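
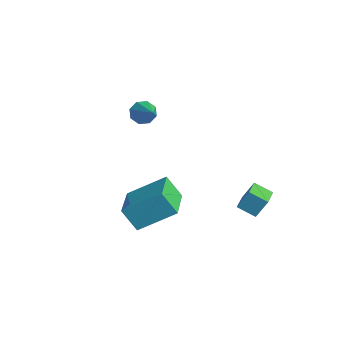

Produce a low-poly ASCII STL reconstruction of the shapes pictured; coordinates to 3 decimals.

solid 
facet normal -0.431 -0.361 0.827
outer loop
vertex 1.245 -3.202 0.54
vertex -0.508 -2.002 0.15
vertex 0.418 -4.775 -0.579
endloop
endfacet
facet normal 0.812 -0.556 0.181
outer loop
vertex 0.988 -4.298 -1.67
vertex 1.245 -3.202 0.54
vertex 0.418 -4.775 -0.579
endloop
endfacet
facet normal -0.431 -0.361 0.827
outer loop
vertex 0.418 -4.775 -0.579
vertex -0.508 -2.002 0.15
vertex -1.335 -3.574 -0.969
endloop
endfacet
facet normal -0.394 -0.749 -0.533
outer loop
vertex -1.335 -3.574 -0.969
vertex 0.988 -4.298 -1.67
vertex 0.418 -4.775 -0.579
endloop
endfacet
facet normal 0.394 0.749 0.533
outer loop
vertex 1.245 -3.202 0.54
vertex 0.062 -1.525 -0.941
vertex -0.508 -2.002 0.15
endloop
endfacet
facet normal 0.811 -0.556 0.181
outer loop
vertex 1.815 -2.726 -0.551
vertex 1.245 -3.202 0.54
vertex 0.988 -4.298 -1.67
endloop
endfacet
facet normal 0.394 0.749 0.533
outer loop
vertex 1.815 -2.726 -0.551
vertex 0.062 -1.525 -0.941
vertex 1.245 -3.202 0.54
endloop
endfacet
facet normal -0.811 0.556 -0.181
outer loop
vertex -0.508 -2.002 0.15
vertex 0.062 -1.525 -0.941
vertex -1.335 -3.574 -0.969
endloop
endfacet
facet normal -0.394 -0.749 -0.533
outer loop
vertex -0.765 -3.098 -2.06
vertex 0.988 -4.298 -1.67
vertex -1.335 -3.574 -0.969
endloop
endfacet
facet normal -0.811 0.556 -0.181
outer loop
vertex -1.335 -3.574 -0.969
vertex 0.062 -1.525 -0.941
vertex -0.765 -3.098 -2.06
endloop
endfacet
facet normal 0.431 0.361 -0.827
outer loop
vertex -0.765 -3.098 -2.06
vertex 1.815 -2.726 -0.551
vertex 0.988 -4.298 -1.67
endloop
endfacet
facet normal 0.431 0.361 -0.827
outer loop
vertex 0.062 -1.525 -0.941
vertex 1.815 -2.726 -0.551
vertex -0.765 -3.098 -2.06
endloop
endfacet
facet normal -0.846 0.142 -0.514
outer loop
vertex -3.924 -1.578 1.544
vertex -4.179 -1.22 2.063
vertex -3.816 -1.07 1.507
endloop
endfacet
facet normal 0.754 -0.206 -0.623
outer loop
vertex -3.924 -1.578 1.544
vertex -3.816 -1.07 1.507
vertex -2.741 -1.46 2.937
endloop
endfacet
facet normal -0.846 0.142 -0.514
outer loop
vertex -3.816 -1.07 1.507
vertex -4.179 -1.22 2.063
vertex -3.921 -0.65 1.796
endloop
endfacet
facet normal 0.756 0.489 -0.435
outer loop
vertex -3.816 -1.07 1.507
vertex -3.921 -0.65 1.796
vertex -2.741 -1.46 2.937
endloop
endfacet
facet normal -0.846 0.142 -0.514
outer loop
vertex -3.921 -0.65 1.796
vertex -4.179 -1.22 2.063
vertex -4.177 -0.563 2.241
endloop
endfacet
facet normal 0.487 0.866 0.111
outer loop
vertex -3.921 -0.65 1.796
vertex -4.177 -0.563 2.241
vertex -2.741 -1.46 2.937
endloop
endfacet
facet normal -0.846 0.142 -0.515
outer loop
vertex -4.177 -0.563 2.241
vertex -4.179 -1.22 2.063
vertex -4.434 -0.861 2.581
endloop
endfacet
facet normal 0.104 0.708 0.699
outer loop
vertex -4.177 -0.563 2.241
vertex -4.434 -0.861 2.581
vertex -2.741 -1.46 2.937
endloop
endfacet
facet normal -0.845 0.142 -0.515
outer loop
vertex -4.434 -0.861 2.581
vertex -4.179 -1.22 2.063
vertex -4.542 -1.369 2.618
endloop
endfacet
facet normal -0.168 0.107 0.980
outer loop
vertex -4.434 -0.861 2.581
vertex -4.542 -1.369 2.618
vertex -2.741 -1.46 2.937
endloop
endfacet
facet normal -0.845 0.142 -0.515
outer loop
vertex -4.542 -1.369 2.618
vertex -4.179 -1.22 2.063
vertex -4.437 -1.789 2.33
endloop
endfacet
facet normal -0.170 -0.586 0.792
outer loop
vertex -4.542 -1.369 2.618
vertex -4.437 -1.789 2.33
vertex -2.741 -1.46 2.937
endloop
endfacet
facet normal -0.846 0.142 -0.514
outer loop
vertex -4.437 -1.789 2.33
vertex -4.179 -1.22 2.063
vertex -4.181 -1.876 1.885
endloop
endfacet
facet normal 0.099 -0.964 0.246
outer loop
vertex -4.437 -1.789 2.33
vertex -4.181 -1.876 1.885
vertex -2.741 -1.46 2.937
endloop
endfacet
facet normal -0.846 0.142 -0.514
outer loop
vertex -4.181 -1.876 1.885
vertex -4.179 -1.22 2.063
vertex -3.924 -1.578 1.544
endloop
endfacet
facet normal 0.482 -0.807 -0.341
outer loop
vertex -4.181 -1.876 1.885
vertex -3.924 -1.578 1.544
vertex -2.741 -1.46 2.937
endloop
endfacet
facet normal -0.730 0.651 -0.208
outer loop
vertex 1.394 1.447 -0.269
vertex 2.048 2.036 -0.721
vertex 1.208 0.943 -1.194
endloop
endfacet
facet normal -0.661 -0.595 0.457
outer loop
vertex 2.172 0.084 -0.919
vertex 1.394 1.447 -0.269
vertex 1.208 0.943 -1.194
endloop
endfacet
facet normal -0.730 0.651 -0.209
outer loop
vertex 1.208 0.943 -1.194
vertex 2.048 2.036 -0.721
vertex 1.863 1.532 -1.646
endloop
endfacet
facet normal -0.173 -0.471 -0.865
outer loop
vertex 1.863 1.532 -1.646
vertex 2.172 0.084 -0.919
vertex 1.208 0.943 -1.194
endloop
endfacet
facet normal 0.173 0.471 0.865
outer loop
vertex 1.394 1.447 -0.269
vertex 3.012 1.177 -0.446
vertex 2.048 2.036 -0.721
endloop
endfacet
facet normal -0.661 -0.595 0.457
outer loop
vertex 2.357 0.588 0.006
vertex 1.394 1.447 -0.269
vertex 2.172 0.084 -0.919
endloop
endfacet
facet normal 0.173 0.471 0.865
outer loop
vertex 2.357 0.588 0.006
vertex 3.012 1.177 -0.446
vertex 1.394 1.447 -0.269
endloop
endfacet
facet normal 0.661 0.596 -0.457
outer loop
vertex 2.048 2.036 -0.721
vertex 3.012 1.177 -0.446
vertex 1.863 1.532 -1.646
endloop
endfacet
facet normal -0.173 -0.471 -0.865
outer loop
vertex 2.826 0.673 -1.371
vertex 2.172 0.084 -0.919
vertex 1.863 1.532 -1.646
endloop
endfacet
facet normal 0.661 0.595 -0.457
outer loop
vertex 1.863 1.532 -1.646
vertex 3.012 1.177 -0.446
vertex 2.826 0.673 -1.371
endloop
endfacet
facet normal 0.730 -0.651 0.209
outer loop
vertex 2.826 0.673 -1.371
vertex 2.357 0.588 0.006
vertex 2.172 0.084 -0.919
endloop
endfacet
facet normal 0.730 -0.651 0.208
outer loop
vertex 3.012 1.177 -0.446
vertex 2.357 0.588 0.006
vertex 2.826 0.673 -1.371
endloop
endfacet

endsolid


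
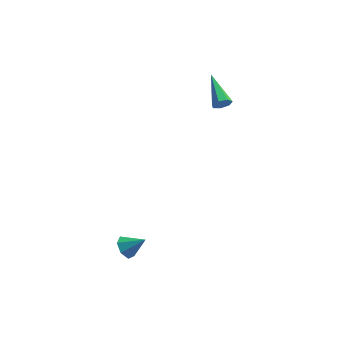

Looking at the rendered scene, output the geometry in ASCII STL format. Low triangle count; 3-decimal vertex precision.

solid 
facet normal 0.312 -0.881 -0.354
outer loop
vertex 3.447 2.349 2.609
vertex 3.141 2.44 2.113
vertex 3.699 2.589 2.234
endloop
endfacet
facet normal 0.713 0.265 0.649
outer loop
vertex 3.447 2.349 2.609
vertex 3.699 2.589 2.234
vertex 2.479 4.32 2.867
endloop
endfacet
facet normal 0.312 -0.882 -0.354
outer loop
vertex 3.699 2.589 2.234
vertex 3.141 2.44 2.113
vertex 3.531 2.717 1.767
endloop
endfacet
facet normal 0.790 0.601 -0.120
outer loop
vertex 3.699 2.589 2.234
vertex 3.531 2.717 1.767
vertex 2.479 4.32 2.867
endloop
endfacet
facet normal 0.311 -0.882 -0.355
outer loop
vertex 3.531 2.717 1.767
vertex 3.141 2.44 2.113
vertex 3.069 2.637 1.561
endloop
endfacet
facet normal 0.215 0.645 -0.733
outer loop
vertex 3.531 2.717 1.767
vertex 3.069 2.637 1.561
vertex 2.479 4.32 2.867
endloop
endfacet
facet normal 0.310 -0.882 -0.355
outer loop
vertex 3.069 2.637 1.561
vertex 3.141 2.44 2.113
vertex 2.661 2.409 1.771
endloop
endfacet
facet normal -0.579 0.364 -0.730
outer loop
vertex 3.069 2.637 1.561
vertex 2.661 2.409 1.771
vertex 2.479 4.32 2.867
endloop
endfacet
facet normal 0.310 -0.882 -0.355
outer loop
vertex 2.661 2.409 1.771
vertex 3.141 2.44 2.113
vertex 2.615 2.205 2.238
endloop
endfacet
facet normal -0.993 -0.031 -0.111
outer loop
vertex 2.661 2.409 1.771
vertex 2.615 2.205 2.238
vertex 2.479 4.32 2.867
endloop
endfacet
facet normal 0.310 -0.882 -0.354
outer loop
vertex 2.615 2.205 2.238
vertex 3.141 2.44 2.113
vertex 2.964 2.178 2.611
endloop
endfacet
facet normal -0.717 -0.241 0.654
outer loop
vertex 2.615 2.205 2.238
vertex 2.964 2.178 2.611
vertex 2.479 4.32 2.867
endloop
endfacet
facet normal 0.311 -0.882 -0.354
outer loop
vertex 2.964 2.178 2.611
vertex 3.141 2.44 2.113
vertex 3.447 2.349 2.609
endloop
endfacet
facet normal 0.043 -0.109 0.993
outer loop
vertex 2.964 2.178 2.611
vertex 3.447 2.349 2.609
vertex 2.479 4.32 2.867
endloop
endfacet
facet normal -0.781 0.027 -0.624
outer loop
vertex -1.191 -4.143 -4.841
vertex -1.629 -3.962 -4.285
vertex -1.256 -3.522 -4.733
endloop
endfacet
facet normal 0.899 0.165 -0.406
outer loop
vertex -1.191 -4.143 -4.841
vertex -1.256 -3.522 -4.733
vertex -0.591 -3.998 -3.455
endloop
endfacet
facet normal -0.781 0.026 -0.624
outer loop
vertex -1.256 -3.522 -4.733
vertex -1.629 -3.962 -4.285
vertex -1.602 -3.233 -4.288
endloop
endfacet
facet normal 0.618 0.785 -0.029
outer loop
vertex -1.256 -3.522 -4.733
vertex -1.602 -3.233 -4.288
vertex -0.591 -3.998 -3.455
endloop
endfacet
facet normal -0.781 0.026 -0.624
outer loop
vertex -1.602 -3.233 -4.288
vertex -1.629 -3.962 -4.285
vertex -1.968 -3.492 -3.841
endloop
endfacet
facet normal 0.134 0.806 0.577
outer loop
vertex -1.602 -3.233 -4.288
vertex -1.968 -3.492 -3.841
vertex -0.591 -3.998 -3.455
endloop
endfacet
facet normal -0.780 0.027 -0.625
outer loop
vertex -1.968 -3.492 -3.841
vertex -1.629 -3.962 -4.285
vertex -2.079 -4.106 -3.729
endloop
endfacet
facet normal -0.192 0.210 0.959
outer loop
vertex -1.968 -3.492 -3.841
vertex -2.079 -4.106 -3.729
vertex -0.591 -3.998 -3.455
endloop
endfacet
facet normal -0.780 0.026 -0.625
outer loop
vertex -2.079 -4.106 -3.729
vertex -1.629 -3.962 -4.285
vertex -1.851 -4.611 -4.035
endloop
endfacet
facet normal -0.112 -0.552 0.827
outer loop
vertex -2.079 -4.106 -3.729
vertex -1.851 -4.611 -4.035
vertex -0.591 -3.998 -3.455
endloop
endfacet
facet normal -0.781 0.027 -0.624
outer loop
vertex -1.851 -4.611 -4.035
vertex -1.629 -3.962 -4.285
vertex -1.456 -4.628 -4.53
endloop
endfacet
facet normal 0.312 -0.908 0.280
outer loop
vertex -1.851 -4.611 -4.035
vertex -1.456 -4.628 -4.53
vertex -0.591 -3.998 -3.455
endloop
endfacet
facet normal -0.781 0.027 -0.624
outer loop
vertex -1.456 -4.628 -4.53
vertex -1.629 -3.962 -4.285
vertex -1.191 -4.143 -4.841
endloop
endfacet
facet normal 0.762 -0.589 -0.268
outer loop
vertex -1.456 -4.628 -4.53
vertex -1.191 -4.143 -4.841
vertex -0.591 -3.998 -3.455
endloop
endfacet

endsolid


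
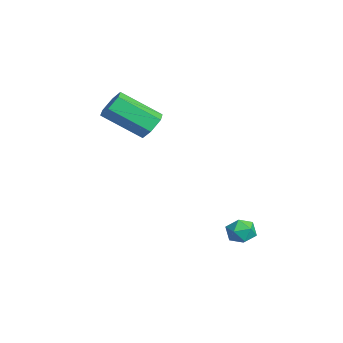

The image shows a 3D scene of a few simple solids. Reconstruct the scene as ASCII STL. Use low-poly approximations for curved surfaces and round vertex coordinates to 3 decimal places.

solid 
facet normal 0.227 0.785 -0.576
outer loop
vertex -1.162 -1.248 1.49
vertex -1.624 -1.512 0.948
vertex -1.894 -1.043 1.481
endloop
endfacet
facet normal 0.146 0.558 0.817
outer loop
vertex -1.162 -1.248 1.49
vertex -1.894 -1.043 1.481
vertex -1.654 -2.943 2.735
endloop
endfacet
facet normal 0.146 0.558 0.817
outer loop
vertex -1.654 -2.943 2.735
vertex -1.894 -1.043 1.481
vertex -2.386 -2.738 2.726
endloop
endfacet
facet normal -0.227 -0.785 0.576
outer loop
vertex -1.654 -2.943 2.735
vertex -2.386 -2.738 2.726
vertex -2.116 -3.208 2.192
endloop
endfacet
facet normal 0.228 0.785 -0.576
outer loop
vertex -1.894 -1.043 1.481
vertex -1.624 -1.512 0.948
vertex -2.356 -1.307 0.938
endloop
endfacet
facet normal -0.761 0.513 0.398
outer loop
vertex -1.894 -1.043 1.481
vertex -2.356 -1.307 0.938
vertex -2.386 -2.738 2.726
endloop
endfacet
facet normal -0.761 0.513 0.398
outer loop
vertex -2.386 -2.738 2.726
vertex -2.356 -1.307 0.938
vertex -2.848 -3.002 2.183
endloop
endfacet
facet normal -0.228 -0.785 0.576
outer loop
vertex -2.386 -2.738 2.726
vertex -2.848 -3.002 2.183
vertex -2.116 -3.208 2.192
endloop
endfacet
facet normal 0.228 0.785 -0.577
outer loop
vertex -2.356 -1.307 0.938
vertex -1.624 -1.512 0.948
vertex -2.086 -1.777 0.405
endloop
endfacet
facet normal -0.907 -0.045 -0.420
outer loop
vertex -2.356 -1.307 0.938
vertex -2.086 -1.777 0.405
vertex -2.848 -3.002 2.183
endloop
endfacet
facet normal -0.907 -0.045 -0.420
outer loop
vertex -2.848 -3.002 2.183
vertex -2.086 -1.777 0.405
vertex -2.578 -3.472 1.65
endloop
endfacet
facet normal -0.228 -0.785 0.576
outer loop
vertex -2.848 -3.002 2.183
vertex -2.578 -3.472 1.65
vertex -2.116 -3.208 2.192
endloop
endfacet
facet normal 0.227 0.785 -0.576
outer loop
vertex -2.086 -1.777 0.405
vertex -1.624 -1.512 0.948
vertex -1.354 -1.982 0.414
endloop
endfacet
facet normal -0.146 -0.558 -0.817
outer loop
vertex -2.086 -1.777 0.405
vertex -1.354 -1.982 0.414
vertex -2.578 -3.472 1.65
endloop
endfacet
facet normal -0.146 -0.558 -0.817
outer loop
vertex -2.578 -3.472 1.65
vertex -1.354 -1.982 0.414
vertex -1.846 -3.677 1.659
endloop
endfacet
facet normal -0.227 -0.785 0.576
outer loop
vertex -2.578 -3.472 1.65
vertex -1.846 -3.677 1.659
vertex -2.116 -3.208 2.192
endloop
endfacet
facet normal 0.228 0.785 -0.576
outer loop
vertex -1.354 -1.982 0.414
vertex -1.624 -1.512 0.948
vertex -0.892 -1.718 0.957
endloop
endfacet
facet normal 0.761 -0.513 -0.398
outer loop
vertex -1.354 -1.982 0.414
vertex -0.892 -1.718 0.957
vertex -1.846 -3.677 1.659
endloop
endfacet
facet normal 0.761 -0.513 -0.398
outer loop
vertex -1.846 -3.677 1.659
vertex -0.892 -1.718 0.957
vertex -1.384 -3.413 2.202
endloop
endfacet
facet normal -0.228 -0.785 0.576
outer loop
vertex -1.846 -3.677 1.659
vertex -1.384 -3.413 2.202
vertex -2.116 -3.208 2.192
endloop
endfacet
facet normal 0.228 0.785 -0.576
outer loop
vertex -0.892 -1.718 0.957
vertex -1.624 -1.512 0.948
vertex -1.162 -1.248 1.49
endloop
endfacet
facet normal 0.907 0.045 0.420
outer loop
vertex -0.892 -1.718 0.957
vertex -1.162 -1.248 1.49
vertex -1.384 -3.413 2.202
endloop
endfacet
facet normal 0.907 0.045 0.420
outer loop
vertex -1.384 -3.413 2.202
vertex -1.162 -1.248 1.49
vertex -1.654 -2.943 2.735
endloop
endfacet
facet normal -0.228 -0.785 0.577
outer loop
vertex -1.384 -3.413 2.202
vertex -1.654 -2.943 2.735
vertex -2.116 -3.208 2.192
endloop
endfacet
facet normal -0.514 -0.460 0.724
outer loop
vertex 1.907 1.334 -3.209
vertex 2.301 0.757 -3.296
vertex 2.501 1.254 -2.838
endloop
endfacet
facet normal -0.490 0.244 0.837
outer loop
vertex 1.907 1.334 -3.209
vertex 2.501 1.254 -2.838
vertex 2.341 1.882 -3.115
endloop
endfacet
facet normal -0.777 0.569 0.270
outer loop
vertex 1.907 1.334 -3.209
vertex 2.341 1.882 -3.115
vertex 2.042 1.772 -3.744
endloop
endfacet
facet normal -0.979 0.066 -0.193
outer loop
vertex 1.907 1.334 -3.209
vertex 2.042 1.772 -3.744
vertex 2.017 1.077 -3.855
endloop
endfacet
facet normal -0.816 -0.571 0.088
outer loop
vertex 1.907 1.334 -3.209
vertex 2.017 1.077 -3.855
vertex 2.301 0.757 -3.296
endloop
endfacet
facet normal 0.198 0.437 0.877
outer loop
vertex 2.341 1.882 -3.115
vertex 2.501 1.254 -2.838
vertex 3.003 1.643 -3.145
endloop
endfacet
facet normal 0.157 -0.703 0.694
outer loop
vertex 2.501 1.254 -2.838
vertex 2.301 0.757 -3.296
vertex 2.978 0.948 -3.256
endloop
endfacet
facet normal -0.333 -0.881 -0.335
outer loop
vertex 2.301 0.757 -3.296
vertex 2.017 1.077 -3.855
vertex 2.679 0.838 -3.885
endloop
endfacet
facet normal -0.597 0.147 -0.789
outer loop
vertex 2.017 1.077 -3.855
vertex 2.042 1.772 -3.744
vertex 2.519 1.466 -4.162
endloop
endfacet
facet normal -0.269 0.962 -0.040
outer loop
vertex 2.042 1.772 -3.744
vertex 2.341 1.882 -3.115
vertex 2.719 1.963 -3.704
endloop
endfacet
facet normal 0.979 -0.066 0.193
outer loop
vertex 3.113 1.386 -3.791
vertex 3.003 1.643 -3.145
vertex 2.978 0.948 -3.256
endloop
endfacet
facet normal 0.777 -0.569 -0.270
outer loop
vertex 3.113 1.386 -3.791
vertex 2.978 0.948 -3.256
vertex 2.679 0.838 -3.885
endloop
endfacet
facet normal 0.490 -0.244 -0.837
outer loop
vertex 3.113 1.386 -3.791
vertex 2.679 0.838 -3.885
vertex 2.519 1.466 -4.162
endloop
endfacet
facet normal 0.514 0.460 -0.724
outer loop
vertex 3.113 1.386 -3.791
vertex 2.519 1.466 -4.162
vertex 2.719 1.963 -3.704
endloop
endfacet
facet normal 0.816 0.571 -0.088
outer loop
vertex 3.113 1.386 -3.791
vertex 2.719 1.963 -3.704
vertex 3.003 1.643 -3.145
endloop
endfacet
facet normal 0.597 -0.147 0.789
outer loop
vertex 2.978 0.948 -3.256
vertex 3.003 1.643 -3.145
vertex 2.501 1.254 -2.838
endloop
endfacet
facet normal 0.269 -0.962 0.040
outer loop
vertex 2.679 0.838 -3.885
vertex 2.978 0.948 -3.256
vertex 2.301 0.757 -3.296
endloop
endfacet
facet normal -0.198 -0.437 -0.877
outer loop
vertex 2.519 1.466 -4.162
vertex 2.679 0.838 -3.885
vertex 2.017 1.077 -3.855
endloop
endfacet
facet normal -0.157 0.703 -0.694
outer loop
vertex 2.719 1.963 -3.704
vertex 2.519 1.466 -4.162
vertex 2.042 1.772 -3.744
endloop
endfacet
facet normal 0.333 0.881 0.335
outer loop
vertex 3.003 1.643 -3.145
vertex 2.719 1.963 -3.704
vertex 2.341 1.882 -3.115
endloop
endfacet

endsolid


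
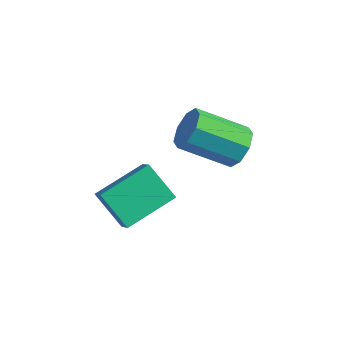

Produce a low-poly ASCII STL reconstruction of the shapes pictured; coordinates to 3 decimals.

solid 
facet normal -0.669 0.370 -0.645
outer loop
vertex -2.141 0.26 -4.051
vertex -1.723 2.057 -3.453
vertex -1.052 0.363 -5.121
endloop
endfacet
facet normal -0.215 -0.927 -0.308
outer loop
vertex -0.437 0.023 -4.527
vertex -2.141 0.26 -4.051
vertex -1.052 0.363 -5.121
endloop
endfacet
facet normal -0.669 0.370 -0.645
outer loop
vertex -1.052 0.363 -5.121
vertex -1.723 2.057 -3.453
vertex -0.635 2.16 -4.523
endloop
endfacet
facet normal 0.712 0.067 -0.699
outer loop
vertex -0.635 2.16 -4.523
vertex -0.437 0.023 -4.527
vertex -1.052 0.363 -5.121
endloop
endfacet
facet normal -0.712 -0.067 0.699
outer loop
vertex -2.141 0.26 -4.051
vertex -1.108 1.717 -2.859
vertex -1.723 2.057 -3.453
endloop
endfacet
facet normal -0.215 -0.927 -0.308
outer loop
vertex -1.525 -0.08 -3.457
vertex -2.141 0.26 -4.051
vertex -0.437 0.023 -4.527
endloop
endfacet
facet normal -0.712 -0.068 0.699
outer loop
vertex -1.525 -0.08 -3.457
vertex -1.108 1.717 -2.859
vertex -2.141 0.26 -4.051
endloop
endfacet
facet normal 0.215 0.927 0.308
outer loop
vertex -1.723 2.057 -3.453
vertex -1.108 1.717 -2.859
vertex -0.635 2.16 -4.523
endloop
endfacet
facet normal 0.712 0.067 -0.699
outer loop
vertex -0.019 1.82 -3.929
vertex -0.437 0.023 -4.527
vertex -0.635 2.16 -4.523
endloop
endfacet
facet normal 0.215 0.927 0.308
outer loop
vertex -0.635 2.16 -4.523
vertex -1.108 1.717 -2.859
vertex -0.019 1.82 -3.929
endloop
endfacet
facet normal 0.669 -0.370 0.645
outer loop
vertex -0.019 1.82 -3.929
vertex -1.525 -0.08 -3.457
vertex -0.437 0.023 -4.527
endloop
endfacet
facet normal 0.669 -0.370 0.645
outer loop
vertex -1.108 1.717 -2.859
vertex -1.525 -0.08 -3.457
vertex -0.019 1.82 -3.929
endloop
endfacet
facet normal 0.627 0.593 -0.505
outer loop
vertex 1.886 2.712 -1.485
vertex 1.338 3.295 -1.481
vertex 1.935 3.077 -0.996
endloop
endfacet
facet normal 0.775 -0.541 0.326
outer loop
vertex 1.886 2.712 -1.485
vertex 1.935 3.077 -0.996
vertex 0.67 1.562 -0.503
endloop
endfacet
facet normal 0.775 -0.542 0.325
outer loop
vertex 0.67 1.562 -0.503
vertex 1.935 3.077 -0.996
vertex 0.72 1.927 -0.014
endloop
endfacet
facet normal -0.627 -0.592 0.506
outer loop
vertex 0.67 1.562 -0.503
vertex 0.72 1.927 -0.014
vertex 0.122 2.145 -0.499
endloop
endfacet
facet normal 0.627 0.592 -0.506
outer loop
vertex 1.935 3.077 -0.996
vertex 1.338 3.295 -1.481
vertex 1.635 3.57 -0.791
endloop
endfacet
facet normal 0.606 0.038 0.795
outer loop
vertex 1.935 3.077 -0.996
vertex 1.635 3.57 -0.791
vertex 0.72 1.927 -0.014
endloop
endfacet
facet normal 0.606 0.038 0.795
outer loop
vertex 0.72 1.927 -0.014
vertex 1.635 3.57 -0.791
vertex 0.42 2.42 0.191
endloop
endfacet
facet normal -0.627 -0.592 0.507
outer loop
vertex 0.72 1.927 -0.014
vertex 0.42 2.42 0.191
vertex 0.122 2.145 -0.499
endloop
endfacet
facet normal 0.626 0.594 -0.506
outer loop
vertex 1.635 3.57 -0.791
vertex 1.338 3.295 -1.481
vertex 1.16 3.901 -0.99
endloop
endfacet
facet normal 0.081 0.596 0.799
outer loop
vertex 1.635 3.57 -0.791
vertex 1.16 3.901 -0.99
vertex 0.42 2.42 0.191
endloop
endfacet
facet normal 0.082 0.596 0.799
outer loop
vertex 0.42 2.42 0.191
vertex 1.16 3.901 -0.99
vertex -0.055 2.752 -0.008
endloop
endfacet
facet normal -0.626 -0.592 0.507
outer loop
vertex 0.42 2.42 0.191
vertex -0.055 2.752 -0.008
vertex 0.122 2.145 -0.499
endloop
endfacet
facet normal 0.627 0.593 -0.505
outer loop
vertex 1.16 3.901 -0.99
vertex 1.338 3.295 -1.481
vertex 0.79 3.878 -1.477
endloop
endfacet
facet normal -0.490 0.805 0.335
outer loop
vertex 1.16 3.901 -0.99
vertex 0.79 3.878 -1.477
vertex -0.055 2.752 -0.008
endloop
endfacet
facet normal -0.491 0.805 0.334
outer loop
vertex -0.055 2.752 -0.008
vertex 0.79 3.878 -1.477
vertex -0.426 2.728 -0.495
endloop
endfacet
facet normal -0.627 -0.592 0.506
outer loop
vertex -0.055 2.752 -0.008
vertex -0.426 2.728 -0.495
vertex 0.122 2.145 -0.499
endloop
endfacet
facet normal 0.627 0.592 -0.506
outer loop
vertex 0.79 3.878 -1.477
vertex 1.338 3.295 -1.481
vertex 0.74 3.513 -1.966
endloop
endfacet
facet normal -0.775 0.542 -0.325
outer loop
vertex 0.79 3.878 -1.477
vertex 0.74 3.513 -1.966
vertex -0.426 2.728 -0.495
endloop
endfacet
facet normal -0.775 0.541 -0.326
outer loop
vertex -0.426 2.728 -0.495
vertex 0.74 3.513 -1.966
vertex -0.475 2.363 -0.984
endloop
endfacet
facet normal -0.627 -0.593 0.505
outer loop
vertex -0.426 2.728 -0.495
vertex -0.475 2.363 -0.984
vertex 0.122 2.145 -0.499
endloop
endfacet
facet normal 0.627 0.592 -0.507
outer loop
vertex 0.74 3.513 -1.966
vertex 1.338 3.295 -1.481
vertex 1.04 3.02 -2.171
endloop
endfacet
facet normal -0.606 -0.038 -0.795
outer loop
vertex 0.74 3.513 -1.966
vertex 1.04 3.02 -2.171
vertex -0.475 2.363 -0.984
endloop
endfacet
facet normal -0.606 -0.038 -0.795
outer loop
vertex -0.475 2.363 -0.984
vertex 1.04 3.02 -2.171
vertex -0.175 1.87 -1.189
endloop
endfacet
facet normal -0.627 -0.592 0.506
outer loop
vertex -0.475 2.363 -0.984
vertex -0.175 1.87 -1.189
vertex 0.122 2.145 -0.499
endloop
endfacet
facet normal 0.626 0.592 -0.507
outer loop
vertex 1.04 3.02 -2.171
vertex 1.338 3.295 -1.481
vertex 1.515 2.688 -1.972
endloop
endfacet
facet normal -0.082 -0.596 -0.799
outer loop
vertex 1.04 3.02 -2.171
vertex 1.515 2.688 -1.972
vertex -0.175 1.87 -1.189
endloop
endfacet
facet normal -0.081 -0.597 -0.798
outer loop
vertex -0.175 1.87 -1.189
vertex 1.515 2.688 -1.972
vertex 0.3 1.539 -0.99
endloop
endfacet
facet normal -0.626 -0.594 0.506
outer loop
vertex -0.175 1.87 -1.189
vertex 0.3 1.539 -0.99
vertex 0.122 2.145 -0.499
endloop
endfacet
facet normal 0.627 0.592 -0.506
outer loop
vertex 1.515 2.688 -1.972
vertex 1.338 3.295 -1.481
vertex 1.886 2.712 -1.485
endloop
endfacet
facet normal 0.491 -0.805 -0.334
outer loop
vertex 1.515 2.688 -1.972
vertex 1.886 2.712 -1.485
vertex 0.3 1.539 -0.99
endloop
endfacet
facet normal 0.491 -0.805 -0.335
outer loop
vertex 0.3 1.539 -0.99
vertex 1.886 2.712 -1.485
vertex 0.67 1.562 -0.503
endloop
endfacet
facet normal -0.627 -0.593 0.505
outer loop
vertex 0.3 1.539 -0.99
vertex 0.67 1.562 -0.503
vertex 0.122 2.145 -0.499
endloop
endfacet

endsolid


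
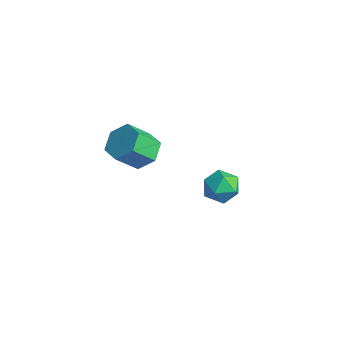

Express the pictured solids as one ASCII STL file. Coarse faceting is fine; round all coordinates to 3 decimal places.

solid 
facet normal 0.054 0.701 -0.711
outer loop
vertex 4.151 -2.882 3.128
vertex 3.094 -2.879 3.05
vertex 3.578 -2.226 3.731
endloop
endfacet
facet normal 0.839 0.354 0.413
outer loop
vertex 4.151 -2.882 3.128
vertex 3.578 -2.226 3.731
vertex 4.063 -4.024 4.287
endloop
endfacet
facet normal 0.839 0.354 0.413
outer loop
vertex 4.063 -4.024 4.287
vertex 3.578 -2.226 3.731
vertex 3.49 -3.368 4.89
endloop
endfacet
facet normal -0.054 -0.701 0.711
outer loop
vertex 4.063 -4.024 4.287
vertex 3.49 -3.368 4.89
vertex 3.006 -4.021 4.21
endloop
endfacet
facet normal 0.054 0.701 -0.711
outer loop
vertex 3.578 -2.226 3.731
vertex 3.094 -2.879 3.05
vertex 2.521 -2.222 3.654
endloop
endfacet
facet normal -0.048 0.713 0.699
outer loop
vertex 3.578 -2.226 3.731
vertex 2.521 -2.222 3.654
vertex 3.49 -3.368 4.89
endloop
endfacet
facet normal -0.049 0.713 0.699
outer loop
vertex 3.49 -3.368 4.89
vertex 2.521 -2.222 3.654
vertex 2.432 -3.365 4.813
endloop
endfacet
facet normal -0.054 -0.701 0.711
outer loop
vertex 3.49 -3.368 4.89
vertex 2.432 -3.365 4.813
vertex 3.006 -4.021 4.21
endloop
endfacet
facet normal 0.054 0.701 -0.711
outer loop
vertex 2.521 -2.222 3.654
vertex 3.094 -2.879 3.05
vertex 2.037 -2.876 2.973
endloop
endfacet
facet normal -0.888 0.359 0.286
outer loop
vertex 2.521 -2.222 3.654
vertex 2.037 -2.876 2.973
vertex 2.432 -3.365 4.813
endloop
endfacet
facet normal -0.888 0.359 0.286
outer loop
vertex 2.432 -3.365 4.813
vertex 2.037 -2.876 2.973
vertex 1.949 -4.018 4.132
endloop
endfacet
facet normal -0.054 -0.701 0.711
outer loop
vertex 2.432 -3.365 4.813
vertex 1.949 -4.018 4.132
vertex 3.006 -4.021 4.21
endloop
endfacet
facet normal 0.054 0.701 -0.711
outer loop
vertex 2.037 -2.876 2.973
vertex 3.094 -2.879 3.05
vertex 2.61 -3.532 2.37
endloop
endfacet
facet normal -0.839 -0.354 -0.413
outer loop
vertex 2.037 -2.876 2.973
vertex 2.61 -3.532 2.37
vertex 1.949 -4.018 4.132
endloop
endfacet
facet normal -0.839 -0.354 -0.413
outer loop
vertex 1.949 -4.018 4.132
vertex 2.61 -3.532 2.37
vertex 2.522 -4.674 3.529
endloop
endfacet
facet normal -0.054 -0.701 0.711
outer loop
vertex 1.949 -4.018 4.132
vertex 2.522 -4.674 3.529
vertex 3.006 -4.021 4.21
endloop
endfacet
facet normal 0.054 0.701 -0.711
outer loop
vertex 2.61 -3.532 2.37
vertex 3.094 -2.879 3.05
vertex 3.668 -3.535 2.447
endloop
endfacet
facet normal 0.049 -0.713 -0.699
outer loop
vertex 2.61 -3.532 2.37
vertex 3.668 -3.535 2.447
vertex 2.522 -4.674 3.529
endloop
endfacet
facet normal 0.048 -0.713 -0.699
outer loop
vertex 2.522 -4.674 3.529
vertex 3.668 -3.535 2.447
vertex 3.579 -4.678 3.606
endloop
endfacet
facet normal -0.054 -0.701 0.711
outer loop
vertex 2.522 -4.674 3.529
vertex 3.579 -4.678 3.606
vertex 3.006 -4.021 4.21
endloop
endfacet
facet normal 0.054 0.701 -0.711
outer loop
vertex 3.668 -3.535 2.447
vertex 3.094 -2.879 3.05
vertex 4.151 -2.882 3.128
endloop
endfacet
facet normal 0.888 -0.359 -0.286
outer loop
vertex 3.668 -3.535 2.447
vertex 4.151 -2.882 3.128
vertex 3.579 -4.678 3.606
endloop
endfacet
facet normal 0.888 -0.359 -0.286
outer loop
vertex 3.579 -4.678 3.606
vertex 4.151 -2.882 3.128
vertex 4.063 -4.024 4.287
endloop
endfacet
facet normal -0.054 -0.701 0.711
outer loop
vertex 3.579 -4.678 3.606
vertex 4.063 -4.024 4.287
vertex 3.006 -4.021 4.21
endloop
endfacet
facet normal -0.479 0.801 0.359
outer loop
vertex 1.91 2.62 -2.475
vertex 1.812 2.135 -1.523
vertex 2.672 2.742 -1.73
endloop
endfacet
facet normal -0.013 0.989 -0.148
outer loop
vertex 1.91 2.62 -2.475
vertex 2.672 2.742 -1.73
vertex 2.945 2.592 -2.756
endloop
endfacet
facet normal -0.185 0.639 -0.746
outer loop
vertex 1.91 2.62 -2.475
vertex 2.945 2.592 -2.756
vertex 2.254 1.892 -3.184
endloop
endfacet
facet normal -0.758 0.235 -0.609
outer loop
vertex 1.91 2.62 -2.475
vertex 2.254 1.892 -3.184
vertex 1.554 1.61 -2.422
endloop
endfacet
facet normal -0.939 0.335 0.074
outer loop
vertex 1.91 2.62 -2.475
vertex 1.554 1.61 -2.422
vertex 1.812 2.135 -1.523
endloop
endfacet
facet normal 0.635 0.771 0.056
outer loop
vertex 2.945 2.592 -2.756
vertex 2.672 2.742 -1.73
vertex 3.486 2.09 -1.978
endloop
endfacet
facet normal -0.119 0.468 0.876
outer loop
vertex 2.672 2.742 -1.73
vertex 1.812 2.135 -1.523
vertex 2.786 1.808 -1.216
endloop
endfacet
facet normal -0.863 -0.287 0.415
outer loop
vertex 1.812 2.135 -1.523
vertex 1.554 1.61 -2.422
vertex 2.095 1.108 -1.644
endloop
endfacet
facet normal -0.569 -0.449 -0.689
outer loop
vertex 1.554 1.61 -2.422
vertex 2.254 1.892 -3.184
vertex 2.368 0.958 -2.67
endloop
endfacet
facet normal 0.356 0.206 -0.911
outer loop
vertex 2.254 1.892 -3.184
vertex 2.945 2.592 -2.756
vertex 3.228 1.565 -2.877
endloop
endfacet
facet normal 0.758 -0.235 0.609
outer loop
vertex 3.13 1.08 -1.925
vertex 3.486 2.09 -1.978
vertex 2.786 1.808 -1.216
endloop
endfacet
facet normal 0.185 -0.639 0.746
outer loop
vertex 3.13 1.08 -1.925
vertex 2.786 1.808 -1.216
vertex 2.095 1.108 -1.644
endloop
endfacet
facet normal 0.013 -0.989 0.148
outer loop
vertex 3.13 1.08 -1.925
vertex 2.095 1.108 -1.644
vertex 2.368 0.958 -2.67
endloop
endfacet
facet normal 0.479 -0.801 -0.359
outer loop
vertex 3.13 1.08 -1.925
vertex 2.368 0.958 -2.67
vertex 3.228 1.565 -2.877
endloop
endfacet
facet normal 0.939 -0.335 -0.074
outer loop
vertex 3.13 1.08 -1.925
vertex 3.228 1.565 -2.877
vertex 3.486 2.09 -1.978
endloop
endfacet
facet normal 0.569 0.449 0.689
outer loop
vertex 2.786 1.808 -1.216
vertex 3.486 2.09 -1.978
vertex 2.672 2.742 -1.73
endloop
endfacet
facet normal -0.356 -0.206 0.911
outer loop
vertex 2.095 1.108 -1.644
vertex 2.786 1.808 -1.216
vertex 1.812 2.135 -1.523
endloop
endfacet
facet normal -0.635 -0.771 -0.056
outer loop
vertex 2.368 0.958 -2.67
vertex 2.095 1.108 -1.644
vertex 1.554 1.61 -2.422
endloop
endfacet
facet normal 0.119 -0.468 -0.876
outer loop
vertex 3.228 1.565 -2.877
vertex 2.368 0.958 -2.67
vertex 2.254 1.892 -3.184
endloop
endfacet
facet normal 0.863 0.287 -0.415
outer loop
vertex 3.486 2.09 -1.978
vertex 3.228 1.565 -2.877
vertex 2.945 2.592 -2.756
endloop
endfacet

endsolid


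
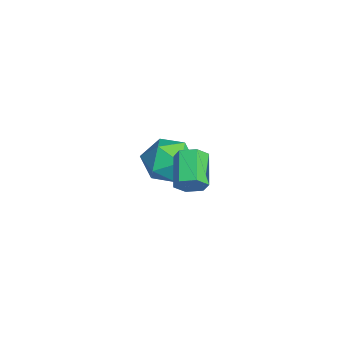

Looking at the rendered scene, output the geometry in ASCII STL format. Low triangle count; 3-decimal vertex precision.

solid 
facet normal -0.999 0.054 0.001
outer loop
vertex -2.061 -1.269 -0.072
vertex -2.123 -2.41 -0.526
vertex -2.112 -2.232 0.691
endloop
endfacet
facet normal -0.722 0.453 0.524
outer loop
vertex -2.061 -1.269 -0.072
vertex -2.112 -2.232 0.691
vertex -1.35 -1.297 0.932
endloop
endfacet
facet normal -0.284 0.931 0.227
outer loop
vertex -2.061 -1.269 -0.072
vertex -1.35 -1.297 0.932
vertex -0.891 -0.896 -0.137
endloop
endfacet
facet normal -0.291 0.828 -0.479
outer loop
vertex -2.061 -1.269 -0.072
vertex -0.891 -0.896 -0.137
vertex -1.368 -1.585 -1.038
endloop
endfacet
facet normal -0.732 0.286 -0.619
outer loop
vertex -2.061 -1.269 -0.072
vertex -1.368 -1.585 -1.038
vertex -2.123 -2.41 -0.526
endloop
endfacet
facet normal -0.331 0.027 0.943
outer loop
vertex -1.35 -1.297 0.932
vertex -2.112 -2.232 0.691
vertex -0.972 -2.455 1.098
endloop
endfacet
facet normal -0.779 -0.619 0.098
outer loop
vertex -2.112 -2.232 0.691
vertex -2.123 -2.41 -0.526
vertex -1.449 -3.144 0.197
endloop
endfacet
facet normal -0.348 -0.243 -0.905
outer loop
vertex -2.123 -2.41 -0.526
vertex -1.368 -1.585 -1.038
vertex -0.99 -2.743 -0.872
endloop
endfacet
facet normal 0.367 0.635 -0.680
outer loop
vertex -1.368 -1.585 -1.038
vertex -0.891 -0.896 -0.137
vertex -0.228 -1.808 -0.631
endloop
endfacet
facet normal 0.377 0.802 0.463
outer loop
vertex -0.891 -0.896 -0.137
vertex -1.35 -1.297 0.932
vertex -0.217 -1.63 0.586
endloop
endfacet
facet normal 0.291 -0.828 0.479
outer loop
vertex -0.279 -2.771 0.132
vertex -0.972 -2.455 1.098
vertex -1.449 -3.144 0.197
endloop
endfacet
facet normal 0.284 -0.931 -0.227
outer loop
vertex -0.279 -2.771 0.132
vertex -1.449 -3.144 0.197
vertex -0.99 -2.743 -0.872
endloop
endfacet
facet normal 0.722 -0.453 -0.524
outer loop
vertex -0.279 -2.771 0.132
vertex -0.99 -2.743 -0.872
vertex -0.228 -1.808 -0.631
endloop
endfacet
facet normal 0.999 -0.054 -0.001
outer loop
vertex -0.279 -2.771 0.132
vertex -0.228 -1.808 -0.631
vertex -0.217 -1.63 0.586
endloop
endfacet
facet normal 0.732 -0.286 0.619
outer loop
vertex -0.279 -2.771 0.132
vertex -0.217 -1.63 0.586
vertex -0.972 -2.455 1.098
endloop
endfacet
facet normal -0.367 -0.635 0.680
outer loop
vertex -1.449 -3.144 0.197
vertex -0.972 -2.455 1.098
vertex -2.112 -2.232 0.691
endloop
endfacet
facet normal -0.377 -0.802 -0.463
outer loop
vertex -0.99 -2.743 -0.872
vertex -1.449 -3.144 0.197
vertex -2.123 -2.41 -0.526
endloop
endfacet
facet normal 0.331 -0.027 -0.943
outer loop
vertex -0.228 -1.808 -0.631
vertex -0.99 -2.743 -0.872
vertex -1.368 -1.585 -1.038
endloop
endfacet
facet normal 0.779 0.619 -0.098
outer loop
vertex -0.217 -1.63 0.586
vertex -0.228 -1.808 -0.631
vertex -0.891 -0.896 -0.137
endloop
endfacet
facet normal 0.348 0.243 0.905
outer loop
vertex -0.972 -2.455 1.098
vertex -0.217 -1.63 0.586
vertex -1.35 -1.297 0.932
endloop
endfacet
facet normal 0.882 -0.133 -0.452
outer loop
vertex 4.493 -1.695 3.293
vertex 4.168 -1.862 2.708
vertex 4.332 -1.204 2.835
endloop
endfacet
facet normal 0.408 0.691 0.597
outer loop
vertex 4.493 -1.695 3.293
vertex 4.332 -1.204 2.835
vertex 3.116 -1.49 3.998
endloop
endfacet
facet normal 0.408 0.691 0.597
outer loop
vertex 3.116 -1.49 3.998
vertex 4.332 -1.204 2.835
vertex 2.955 -0.999 3.54
endloop
endfacet
facet normal -0.883 0.131 0.451
outer loop
vertex 3.116 -1.49 3.998
vertex 2.955 -0.999 3.54
vertex 2.792 -1.658 3.412
endloop
endfacet
facet normal 0.882 -0.133 -0.452
outer loop
vertex 4.332 -1.204 2.835
vertex 4.168 -1.862 2.708
vertex 4.007 -1.372 2.25
endloop
endfacet
facet normal 0.001 0.961 -0.277
outer loop
vertex 4.332 -1.204 2.835
vertex 4.007 -1.372 2.25
vertex 2.955 -0.999 3.54
endloop
endfacet
facet normal 0.002 0.961 -0.276
outer loop
vertex 2.955 -0.999 3.54
vertex 4.007 -1.372 2.25
vertex 2.63 -1.167 2.954
endloop
endfacet
facet normal -0.882 0.130 0.452
outer loop
vertex 2.955 -0.999 3.54
vertex 2.63 -1.167 2.954
vertex 2.792 -1.658 3.412
endloop
endfacet
facet normal 0.883 -0.131 -0.451
outer loop
vertex 4.007 -1.372 2.25
vertex 4.168 -1.862 2.708
vertex 3.844 -2.03 2.122
endloop
endfacet
facet normal -0.406 0.270 -0.873
outer loop
vertex 4.007 -1.372 2.25
vertex 3.844 -2.03 2.122
vertex 2.63 -1.167 2.954
endloop
endfacet
facet normal -0.407 0.269 -0.873
outer loop
vertex 2.63 -1.167 2.954
vertex 3.844 -2.03 2.122
vertex 2.467 -1.825 2.827
endloop
endfacet
facet normal -0.882 0.131 0.453
outer loop
vertex 2.63 -1.167 2.954
vertex 2.467 -1.825 2.827
vertex 2.792 -1.658 3.412
endloop
endfacet
facet normal 0.883 -0.131 -0.451
outer loop
vertex 3.844 -2.03 2.122
vertex 4.168 -1.862 2.708
vertex 4.005 -2.521 2.58
endloop
endfacet
facet normal -0.408 -0.691 -0.597
outer loop
vertex 3.844 -2.03 2.122
vertex 4.005 -2.521 2.58
vertex 2.467 -1.825 2.827
endloop
endfacet
facet normal -0.408 -0.691 -0.597
outer loop
vertex 2.467 -1.825 2.827
vertex 4.005 -2.521 2.58
vertex 2.628 -2.316 3.285
endloop
endfacet
facet normal -0.882 0.133 0.452
outer loop
vertex 2.467 -1.825 2.827
vertex 2.628 -2.316 3.285
vertex 2.792 -1.658 3.412
endloop
endfacet
facet normal 0.882 -0.130 -0.452
outer loop
vertex 4.005 -2.521 2.58
vertex 4.168 -1.862 2.708
vertex 4.33 -2.353 3.166
endloop
endfacet
facet normal -0.002 -0.961 0.276
outer loop
vertex 4.005 -2.521 2.58
vertex 4.33 -2.353 3.166
vertex 2.628 -2.316 3.285
endloop
endfacet
facet normal -0.002 -0.961 0.277
outer loop
vertex 2.628 -2.316 3.285
vertex 4.33 -2.353 3.166
vertex 2.953 -2.148 3.87
endloop
endfacet
facet normal -0.882 0.133 0.452
outer loop
vertex 2.628 -2.316 3.285
vertex 2.953 -2.148 3.87
vertex 2.792 -1.658 3.412
endloop
endfacet
facet normal 0.882 -0.131 -0.453
outer loop
vertex 4.33 -2.353 3.166
vertex 4.168 -1.862 2.708
vertex 4.493 -1.695 3.293
endloop
endfacet
facet normal 0.406 -0.269 0.873
outer loop
vertex 4.33 -2.353 3.166
vertex 4.493 -1.695 3.293
vertex 2.953 -2.148 3.87
endloop
endfacet
facet normal 0.407 -0.270 0.873
outer loop
vertex 2.953 -2.148 3.87
vertex 4.493 -1.695 3.293
vertex 3.116 -1.49 3.998
endloop
endfacet
facet normal -0.883 0.131 0.451
outer loop
vertex 2.953 -2.148 3.87
vertex 3.116 -1.49 3.998
vertex 2.792 -1.658 3.412
endloop
endfacet

endsolid


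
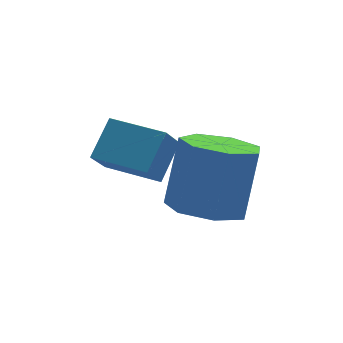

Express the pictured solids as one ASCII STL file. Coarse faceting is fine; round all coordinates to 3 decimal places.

solid 
facet normal -0.816 0.578 0.007
outer loop
vertex -4.34 2.291 3.997
vertex -3.864 2.954 4.689
vertex -3.993 2.79 3.28
endloop
endfacet
facet normal -0.445 -0.620 -0.647
outer loop
vertex -2.916 2.026 3.271
vertex -4.34 2.291 3.997
vertex -3.993 2.79 3.28
endloop
endfacet
facet normal -0.815 0.579 0.007
outer loop
vertex -3.993 2.79 3.28
vertex -3.864 2.954 4.689
vertex -3.516 3.453 3.972
endloop
endfacet
facet normal 0.370 0.530 -0.763
outer loop
vertex -3.516 3.453 3.972
vertex -2.916 2.026 3.271
vertex -3.993 2.79 3.28
endloop
endfacet
facet normal -0.370 -0.530 0.763
outer loop
vertex -4.34 2.291 3.997
vertex -2.787 2.19 4.68
vertex -3.864 2.954 4.689
endloop
endfacet
facet normal -0.445 -0.619 -0.647
outer loop
vertex -3.264 1.527 3.988
vertex -4.34 2.291 3.997
vertex -2.916 2.026 3.271
endloop
endfacet
facet normal -0.370 -0.530 0.763
outer loop
vertex -3.264 1.527 3.988
vertex -2.787 2.19 4.68
vertex -4.34 2.291 3.997
endloop
endfacet
facet normal 0.445 0.619 0.647
outer loop
vertex -3.864 2.954 4.689
vertex -2.787 2.19 4.68
vertex -3.516 3.453 3.972
endloop
endfacet
facet normal 0.370 0.530 -0.763
outer loop
vertex -2.44 2.689 3.963
vertex -2.916 2.026 3.271
vertex -3.516 3.453 3.972
endloop
endfacet
facet normal 0.445 0.619 0.647
outer loop
vertex -3.516 3.453 3.972
vertex -2.787 2.19 4.68
vertex -2.44 2.689 3.963
endloop
endfacet
facet normal 0.816 -0.579 -0.007
outer loop
vertex -2.44 2.689 3.963
vertex -3.264 1.527 3.988
vertex -2.916 2.026 3.271
endloop
endfacet
facet normal 0.816 -0.579 -0.008
outer loop
vertex -2.787 2.19 4.68
vertex -3.264 1.527 3.988
vertex -2.44 2.689 3.963
endloop
endfacet
facet normal -0.228 -0.349 -0.909
outer loop
vertex -1.455 0.491 3.147
vertex -2.132 1.037 3.107
vertex -1.311 1.17 2.85
endloop
endfacet
facet normal 0.955 -0.263 -0.138
outer loop
vertex -1.455 0.491 3.147
vertex -1.311 1.17 2.85
vertex -1.072 1.078 4.673
endloop
endfacet
facet normal 0.955 -0.263 -0.138
outer loop
vertex -1.072 1.078 4.673
vertex -1.311 1.17 2.85
vertex -0.928 1.757 4.376
endloop
endfacet
facet normal 0.228 0.349 0.909
outer loop
vertex -1.072 1.078 4.673
vertex -0.928 1.757 4.376
vertex -1.748 1.623 4.633
endloop
endfacet
facet normal -0.228 -0.350 -0.909
outer loop
vertex -1.311 1.17 2.85
vertex -2.132 1.037 3.107
vertex -1.785 1.748 2.746
endloop
endfacet
facet normal 0.744 0.539 -0.394
outer loop
vertex -1.311 1.17 2.85
vertex -1.785 1.748 2.746
vertex -0.928 1.757 4.376
endloop
endfacet
facet normal 0.744 0.540 -0.394
outer loop
vertex -0.928 1.757 4.376
vertex -1.785 1.748 2.746
vertex -1.402 2.335 4.273
endloop
endfacet
facet normal 0.228 0.349 0.909
outer loop
vertex -0.928 1.757 4.376
vertex -1.402 2.335 4.273
vertex -1.748 1.623 4.633
endloop
endfacet
facet normal -0.228 -0.350 -0.909
outer loop
vertex -1.785 1.748 2.746
vertex -2.132 1.037 3.107
vertex -2.52 1.791 2.914
endloop
endfacet
facet normal -0.026 0.935 -0.353
outer loop
vertex -1.785 1.748 2.746
vertex -2.52 1.791 2.914
vertex -1.402 2.335 4.273
endloop
endfacet
facet normal -0.026 0.935 -0.353
outer loop
vertex -1.402 2.335 4.273
vertex -2.52 1.791 2.914
vertex -2.136 2.378 4.441
endloop
endfacet
facet normal 0.228 0.349 0.909
outer loop
vertex -1.402 2.335 4.273
vertex -2.136 2.378 4.441
vertex -1.748 1.623 4.633
endloop
endfacet
facet normal -0.228 -0.350 -0.909
outer loop
vertex -2.52 1.791 2.914
vertex -2.132 1.037 3.107
vertex -2.962 1.266 3.227
endloop
endfacet
facet normal -0.777 0.627 -0.046
outer loop
vertex -2.52 1.791 2.914
vertex -2.962 1.266 3.227
vertex -2.136 2.378 4.441
endloop
endfacet
facet normal -0.777 0.627 -0.046
outer loop
vertex -2.136 2.378 4.441
vertex -2.962 1.266 3.227
vertex -2.579 1.852 4.754
endloop
endfacet
facet normal 0.228 0.349 0.909
outer loop
vertex -2.136 2.378 4.441
vertex -2.579 1.852 4.754
vertex -1.748 1.623 4.633
endloop
endfacet
facet normal -0.228 -0.349 -0.909
outer loop
vertex -2.962 1.266 3.227
vertex -2.132 1.037 3.107
vertex -2.779 0.568 3.449
endloop
endfacet
facet normal -0.943 -0.153 0.295
outer loop
vertex -2.962 1.266 3.227
vertex -2.779 0.568 3.449
vertex -2.579 1.852 4.754
endloop
endfacet
facet normal -0.943 -0.153 0.295
outer loop
vertex -2.579 1.852 4.754
vertex -2.779 0.568 3.449
vertex -2.396 1.154 4.976
endloop
endfacet
facet normal 0.229 0.349 0.909
outer loop
vertex -2.579 1.852 4.754
vertex -2.396 1.154 4.976
vertex -1.748 1.623 4.633
endloop
endfacet
facet normal -0.227 -0.349 -0.909
outer loop
vertex -2.779 0.568 3.449
vertex -2.132 1.037 3.107
vertex -2.109 0.223 3.414
endloop
endfacet
facet normal -0.400 -0.818 0.414
outer loop
vertex -2.779 0.568 3.449
vertex -2.109 0.223 3.414
vertex -2.396 1.154 4.976
endloop
endfacet
facet normal -0.397 -0.819 0.415
outer loop
vertex -2.396 1.154 4.976
vertex -2.109 0.223 3.414
vertex -1.725 0.81 4.94
endloop
endfacet
facet normal 0.228 0.350 0.909
outer loop
vertex -2.396 1.154 4.976
vertex -1.725 0.81 4.94
vertex -1.748 1.623 4.633
endloop
endfacet
facet normal -0.228 -0.349 -0.909
outer loop
vertex -2.109 0.223 3.414
vertex -2.132 1.037 3.107
vertex -1.455 0.491 3.147
endloop
endfacet
facet normal 0.446 -0.867 0.221
outer loop
vertex -2.109 0.223 3.414
vertex -1.455 0.491 3.147
vertex -1.725 0.81 4.94
endloop
endfacet
facet normal 0.446 -0.867 0.221
outer loop
vertex -1.725 0.81 4.94
vertex -1.455 0.491 3.147
vertex -1.072 1.078 4.673
endloop
endfacet
facet normal 0.228 0.350 0.909
outer loop
vertex -1.725 0.81 4.94
vertex -1.072 1.078 4.673
vertex -1.748 1.623 4.633
endloop
endfacet

endsolid


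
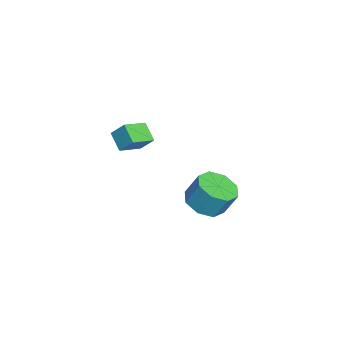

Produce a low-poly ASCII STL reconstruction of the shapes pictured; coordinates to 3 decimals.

solid 
facet normal -0.714 -0.397 0.576
outer loop
vertex 0.974 -1.543 2.869
vertex 0.169 -0.695 2.455
vertex 0.722 -2.13 2.152
endloop
endfacet
facet normal 0.648 -0.685 0.333
outer loop
vertex 1.451 -1.725 1.565
vertex 0.974 -1.543 2.869
vertex 0.722 -2.13 2.152
endloop
endfacet
facet normal -0.715 -0.397 0.576
outer loop
vertex 0.722 -2.13 2.152
vertex 0.169 -0.695 2.455
vertex -0.082 -1.282 1.739
endloop
endfacet
facet normal -0.261 -0.612 -0.747
outer loop
vertex -0.082 -1.282 1.739
vertex 1.451 -1.725 1.565
vertex 0.722 -2.13 2.152
endloop
endfacet
facet normal 0.261 0.612 0.746
outer loop
vertex 0.974 -1.543 2.869
vertex 0.898 -0.29 1.868
vertex 0.169 -0.695 2.455
endloop
endfacet
facet normal 0.649 -0.684 0.333
outer loop
vertex 1.702 -1.138 2.281
vertex 0.974 -1.543 2.869
vertex 1.451 -1.725 1.565
endloop
endfacet
facet normal 0.262 0.612 0.746
outer loop
vertex 1.702 -1.138 2.281
vertex 0.898 -0.29 1.868
vertex 0.974 -1.543 2.869
endloop
endfacet
facet normal -0.649 0.684 -0.334
outer loop
vertex 0.169 -0.695 2.455
vertex 0.898 -0.29 1.868
vertex -0.082 -1.282 1.739
endloop
endfacet
facet normal -0.262 -0.613 -0.746
outer loop
vertex 0.646 -0.877 1.151
vertex 1.451 -1.725 1.565
vertex -0.082 -1.282 1.739
endloop
endfacet
facet normal -0.649 0.684 -0.332
outer loop
vertex -0.082 -1.282 1.739
vertex 0.898 -0.29 1.868
vertex 0.646 -0.877 1.151
endloop
endfacet
facet normal 0.715 0.397 -0.576
outer loop
vertex 0.646 -0.877 1.151
vertex 1.702 -1.138 2.281
vertex 1.451 -1.725 1.565
endloop
endfacet
facet normal 0.715 0.397 -0.576
outer loop
vertex 0.898 -0.29 1.868
vertex 1.702 -1.138 2.281
vertex 0.646 -0.877 1.151
endloop
endfacet
facet normal -0.103 -0.444 -0.890
outer loop
vertex -0.965 0.995 -3.595
vertex -1.48 1.826 -3.95
vertex -0.482 1.537 -3.921
endloop
endfacet
facet normal 0.788 -0.582 0.200
outer loop
vertex -0.965 0.995 -3.595
vertex -0.482 1.537 -3.921
vertex -0.825 1.603 -2.376
endloop
endfacet
facet normal 0.787 -0.583 0.200
outer loop
vertex -0.825 1.603 -2.376
vertex -0.482 1.537 -3.921
vertex -0.341 2.145 -2.701
endloop
endfacet
facet normal 0.102 0.443 0.891
outer loop
vertex -0.825 1.603 -2.376
vertex -0.341 2.145 -2.701
vertex -1.34 2.434 -2.73
endloop
endfacet
facet normal -0.103 -0.444 -0.890
outer loop
vertex -0.482 1.537 -3.921
vertex -1.48 1.826 -3.95
vertex -0.583 2.248 -4.264
endloop
endfacet
facet normal 0.987 0.069 -0.148
outer loop
vertex -0.482 1.537 -3.921
vertex -0.583 2.248 -4.264
vertex -0.341 2.145 -2.701
endloop
endfacet
facet normal 0.987 0.069 -0.148
outer loop
vertex -0.341 2.145 -2.701
vertex -0.583 2.248 -4.264
vertex -0.442 2.856 -3.044
endloop
endfacet
facet normal 0.103 0.444 0.890
outer loop
vertex -0.341 2.145 -2.701
vertex -0.442 2.856 -3.044
vertex -1.34 2.434 -2.73
endloop
endfacet
facet normal -0.103 -0.444 -0.890
outer loop
vertex -0.583 2.248 -4.264
vertex -1.48 1.826 -3.95
vertex -1.21 2.712 -4.423
endloop
endfacet
facet normal 0.608 0.681 -0.409
outer loop
vertex -0.583 2.248 -4.264
vertex -1.21 2.712 -4.423
vertex -0.442 2.856 -3.044
endloop
endfacet
facet normal 0.608 0.681 -0.409
outer loop
vertex -0.442 2.856 -3.044
vertex -1.21 2.712 -4.423
vertex -1.069 3.32 -3.203
endloop
endfacet
facet normal 0.103 0.444 0.890
outer loop
vertex -0.442 2.856 -3.044
vertex -1.069 3.32 -3.203
vertex -1.34 2.434 -2.73
endloop
endfacet
facet normal -0.104 -0.444 -0.890
outer loop
vertex -1.21 2.712 -4.423
vertex -1.48 1.826 -3.95
vertex -1.995 2.657 -4.304
endloop
endfacet
facet normal -0.128 0.893 -0.431
outer loop
vertex -1.21 2.712 -4.423
vertex -1.995 2.657 -4.304
vertex -1.069 3.32 -3.203
endloop
endfacet
facet normal -0.127 0.893 -0.431
outer loop
vertex -1.069 3.32 -3.203
vertex -1.995 2.657 -4.304
vertex -1.855 3.265 -3.085
endloop
endfacet
facet normal 0.103 0.444 0.890
outer loop
vertex -1.069 3.32 -3.203
vertex -1.855 3.265 -3.085
vertex -1.34 2.434 -2.73
endloop
endfacet
facet normal -0.102 -0.443 -0.891
outer loop
vertex -1.995 2.657 -4.304
vertex -1.48 1.826 -3.95
vertex -2.479 2.115 -3.979
endloop
endfacet
facet normal -0.787 0.583 -0.200
outer loop
vertex -1.995 2.657 -4.304
vertex -2.479 2.115 -3.979
vertex -1.855 3.265 -3.085
endloop
endfacet
facet normal -0.788 0.582 -0.199
outer loop
vertex -1.855 3.265 -3.085
vertex -2.479 2.115 -3.979
vertex -2.338 2.723 -2.759
endloop
endfacet
facet normal 0.103 0.444 0.890
outer loop
vertex -1.855 3.265 -3.085
vertex -2.338 2.723 -2.759
vertex -1.34 2.434 -2.73
endloop
endfacet
facet normal -0.103 -0.444 -0.890
outer loop
vertex -2.479 2.115 -3.979
vertex -1.48 1.826 -3.95
vertex -2.378 1.404 -3.636
endloop
endfacet
facet normal -0.987 -0.069 0.148
outer loop
vertex -2.479 2.115 -3.979
vertex -2.378 1.404 -3.636
vertex -2.338 2.723 -2.759
endloop
endfacet
facet normal -0.987 -0.069 0.148
outer loop
vertex -2.338 2.723 -2.759
vertex -2.378 1.404 -3.636
vertex -2.237 2.012 -2.416
endloop
endfacet
facet normal 0.103 0.444 0.890
outer loop
vertex -2.338 2.723 -2.759
vertex -2.237 2.012 -2.416
vertex -1.34 2.434 -2.73
endloop
endfacet
facet normal -0.103 -0.444 -0.890
outer loop
vertex -2.378 1.404 -3.636
vertex -1.48 1.826 -3.95
vertex -1.751 0.94 -3.477
endloop
endfacet
facet normal -0.608 -0.681 0.409
outer loop
vertex -2.378 1.404 -3.636
vertex -1.751 0.94 -3.477
vertex -2.237 2.012 -2.416
endloop
endfacet
facet normal -0.608 -0.681 0.409
outer loop
vertex -2.237 2.012 -2.416
vertex -1.751 0.94 -3.477
vertex -1.61 1.548 -2.257
endloop
endfacet
facet normal 0.103 0.444 0.890
outer loop
vertex -2.237 2.012 -2.416
vertex -1.61 1.548 -2.257
vertex -1.34 2.434 -2.73
endloop
endfacet
facet normal -0.103 -0.444 -0.890
outer loop
vertex -1.751 0.94 -3.477
vertex -1.48 1.826 -3.95
vertex -0.965 0.995 -3.595
endloop
endfacet
facet normal 0.127 -0.894 0.431
outer loop
vertex -1.751 0.94 -3.477
vertex -0.965 0.995 -3.595
vertex -1.61 1.548 -2.257
endloop
endfacet
facet normal 0.128 -0.893 0.431
outer loop
vertex -1.61 1.548 -2.257
vertex -0.965 0.995 -3.595
vertex -0.825 1.603 -2.376
endloop
endfacet
facet normal 0.104 0.444 0.890
outer loop
vertex -1.61 1.548 -2.257
vertex -0.825 1.603 -2.376
vertex -1.34 2.434 -2.73
endloop
endfacet

endsolid


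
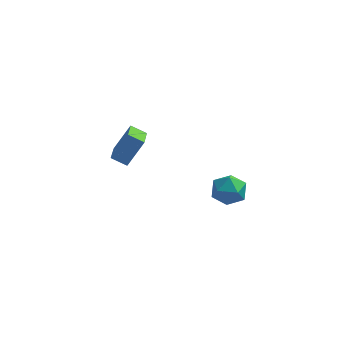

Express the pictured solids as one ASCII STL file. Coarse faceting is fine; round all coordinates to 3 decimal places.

solid 
facet normal -0.442 -0.369 -0.818
outer loop
vertex -3.396 2.255 0.134
vertex -3.563 3.683 -0.42
vertex -2.648 2.197 -0.244
endloop
endfacet
facet normal 0.109 -0.927 0.358
outer loop
vertex -1.977 2.757 1.0
vertex -3.396 2.255 0.134
vertex -2.648 2.197 -0.244
endloop
endfacet
facet normal -0.441 -0.369 -0.818
outer loop
vertex -2.648 2.197 -0.244
vertex -3.563 3.683 -0.42
vertex -2.815 3.624 -0.797
endloop
endfacet
facet normal 0.891 -0.070 -0.449
outer loop
vertex -2.815 3.624 -0.797
vertex -1.977 2.757 1.0
vertex -2.648 2.197 -0.244
endloop
endfacet
facet normal -0.891 0.070 0.449
outer loop
vertex -3.396 2.255 0.134
vertex -2.892 4.243 0.824
vertex -3.563 3.683 -0.42
endloop
endfacet
facet normal 0.108 -0.927 0.360
outer loop
vertex -2.725 2.816 1.377
vertex -3.396 2.255 0.134
vertex -1.977 2.757 1.0
endloop
endfacet
facet normal -0.891 0.070 0.449
outer loop
vertex -2.725 2.816 1.377
vertex -2.892 4.243 0.824
vertex -3.396 2.255 0.134
endloop
endfacet
facet normal -0.108 0.927 -0.359
outer loop
vertex -3.563 3.683 -0.42
vertex -2.892 4.243 0.824
vertex -2.815 3.624 -0.797
endloop
endfacet
facet normal 0.891 -0.070 -0.449
outer loop
vertex -2.144 4.185 0.446
vertex -1.977 2.757 1.0
vertex -2.815 3.624 -0.797
endloop
endfacet
facet normal -0.110 0.927 -0.359
outer loop
vertex -2.815 3.624 -0.797
vertex -2.892 4.243 0.824
vertex -2.144 4.185 0.446
endloop
endfacet
facet normal 0.441 0.369 0.818
outer loop
vertex -2.144 4.185 0.446
vertex -2.725 2.816 1.377
vertex -1.977 2.757 1.0
endloop
endfacet
facet normal 0.442 0.369 0.818
outer loop
vertex -2.892 4.243 0.824
vertex -2.725 2.816 1.377
vertex -2.144 4.185 0.446
endloop
endfacet
facet normal -0.948 0.263 -0.180
outer loop
vertex 2.068 -1.675 2.347
vertex 1.841 -2.474 2.374
vertex 1.836 -2.017 3.068
endloop
endfacet
facet normal -0.605 0.777 0.174
outer loop
vertex 2.068 -1.675 2.347
vertex 1.836 -2.017 3.068
vertex 2.488 -1.504 3.043
endloop
endfacet
facet normal -0.040 0.976 -0.216
outer loop
vertex 2.068 -1.675 2.347
vertex 2.488 -1.504 3.043
vertex 2.897 -1.644 2.333
endloop
endfacet
facet normal -0.036 0.583 -0.812
outer loop
vertex 2.068 -1.675 2.347
vertex 2.897 -1.644 2.333
vertex 2.498 -2.243 1.92
endloop
endfacet
facet normal -0.596 0.143 -0.790
outer loop
vertex 2.068 -1.675 2.347
vertex 2.498 -2.243 1.92
vertex 1.841 -2.474 2.374
endloop
endfacet
facet normal -0.364 0.500 0.786
outer loop
vertex 2.488 -1.504 3.043
vertex 1.836 -2.017 3.068
vertex 2.522 -2.197 3.5
endloop
endfacet
facet normal -0.919 -0.333 0.213
outer loop
vertex 1.836 -2.017 3.068
vertex 1.841 -2.474 2.374
vertex 2.123 -2.796 3.087
endloop
endfacet
facet normal -0.349 -0.528 -0.774
outer loop
vertex 1.841 -2.474 2.374
vertex 2.498 -2.243 1.92
vertex 2.532 -2.936 2.377
endloop
endfacet
facet normal 0.558 0.186 -0.809
outer loop
vertex 2.498 -2.243 1.92
vertex 2.897 -1.644 2.333
vertex 3.184 -2.423 2.352
endloop
endfacet
facet normal 0.549 0.822 0.154
outer loop
vertex 2.897 -1.644 2.333
vertex 2.488 -1.504 3.043
vertex 3.179 -1.966 3.046
endloop
endfacet
facet normal 0.036 -0.583 0.812
outer loop
vertex 2.952 -2.765 3.073
vertex 2.522 -2.197 3.5
vertex 2.123 -2.796 3.087
endloop
endfacet
facet normal 0.040 -0.976 0.216
outer loop
vertex 2.952 -2.765 3.073
vertex 2.123 -2.796 3.087
vertex 2.532 -2.936 2.377
endloop
endfacet
facet normal 0.605 -0.777 -0.174
outer loop
vertex 2.952 -2.765 3.073
vertex 2.532 -2.936 2.377
vertex 3.184 -2.423 2.352
endloop
endfacet
facet normal 0.948 -0.263 0.180
outer loop
vertex 2.952 -2.765 3.073
vertex 3.184 -2.423 2.352
vertex 3.179 -1.966 3.046
endloop
endfacet
facet normal 0.596 -0.143 0.790
outer loop
vertex 2.952 -2.765 3.073
vertex 3.179 -1.966 3.046
vertex 2.522 -2.197 3.5
endloop
endfacet
facet normal -0.558 -0.186 0.809
outer loop
vertex 2.123 -2.796 3.087
vertex 2.522 -2.197 3.5
vertex 1.836 -2.017 3.068
endloop
endfacet
facet normal -0.549 -0.822 -0.154
outer loop
vertex 2.532 -2.936 2.377
vertex 2.123 -2.796 3.087
vertex 1.841 -2.474 2.374
endloop
endfacet
facet normal 0.364 -0.500 -0.786
outer loop
vertex 3.184 -2.423 2.352
vertex 2.532 -2.936 2.377
vertex 2.498 -2.243 1.92
endloop
endfacet
facet normal 0.919 0.333 -0.213
outer loop
vertex 3.179 -1.966 3.046
vertex 3.184 -2.423 2.352
vertex 2.897 -1.644 2.333
endloop
endfacet
facet normal 0.349 0.528 0.774
outer loop
vertex 2.522 -2.197 3.5
vertex 3.179 -1.966 3.046
vertex 2.488 -1.504 3.043
endloop
endfacet

endsolid


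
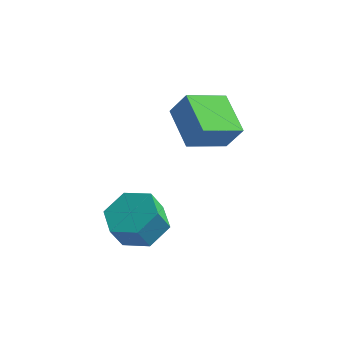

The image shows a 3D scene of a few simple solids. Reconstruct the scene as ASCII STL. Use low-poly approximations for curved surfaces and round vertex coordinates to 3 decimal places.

solid 
facet normal -0.511 -0.033 -0.859
outer loop
vertex -4.06 -0.297 3.826
vertex -3.106 0.834 3.215
vertex -3.051 -1.449 3.269
endloop
endfacet
facet normal -0.596 -0.707 0.381
outer loop
vertex -2.494 -1.414 4.205
vertex -4.06 -0.297 3.826
vertex -3.051 -1.449 3.269
endloop
endfacet
facet normal -0.511 -0.033 -0.859
outer loop
vertex -3.051 -1.449 3.269
vertex -3.106 0.834 3.215
vertex -2.097 -0.319 2.658
endloop
endfacet
facet normal 0.619 -0.707 -0.342
outer loop
vertex -2.097 -0.319 2.658
vertex -2.494 -1.414 4.205
vertex -3.051 -1.449 3.269
endloop
endfacet
facet normal -0.619 0.707 0.342
outer loop
vertex -4.06 -0.297 3.826
vertex -2.549 0.869 4.151
vertex -3.106 0.834 3.215
endloop
endfacet
facet normal -0.596 -0.706 0.382
outer loop
vertex -3.503 -0.261 4.762
vertex -4.06 -0.297 3.826
vertex -2.494 -1.414 4.205
endloop
endfacet
facet normal -0.619 0.707 0.341
outer loop
vertex -3.503 -0.261 4.762
vertex -2.549 0.869 4.151
vertex -4.06 -0.297 3.826
endloop
endfacet
facet normal 0.596 0.706 -0.381
outer loop
vertex -3.106 0.834 3.215
vertex -2.549 0.869 4.151
vertex -2.097 -0.319 2.658
endloop
endfacet
facet normal 0.619 -0.707 -0.341
outer loop
vertex -1.54 -0.283 3.594
vertex -2.494 -1.414 4.205
vertex -2.097 -0.319 2.658
endloop
endfacet
facet normal 0.596 0.707 -0.382
outer loop
vertex -2.097 -0.319 2.658
vertex -2.549 0.869 4.151
vertex -1.54 -0.283 3.594
endloop
endfacet
facet normal 0.511 0.033 0.859
outer loop
vertex -1.54 -0.283 3.594
vertex -3.503 -0.261 4.762
vertex -2.494 -1.414 4.205
endloop
endfacet
facet normal 0.511 0.033 0.859
outer loop
vertex -2.549 0.869 4.151
vertex -3.503 -0.261 4.762
vertex -1.54 -0.283 3.594
endloop
endfacet
facet normal 0.255 0.353 -0.900
outer loop
vertex -2.875 -3.316 0.809
vertex -3.799 -3.318 0.546
vertex -3.419 -2.539 0.959
endloop
endfacet
facet normal 0.783 0.470 0.407
outer loop
vertex -2.875 -3.316 0.809
vertex -3.419 -2.539 0.959
vertex -3.138 -3.68 1.736
endloop
endfacet
facet normal 0.784 0.469 0.406
outer loop
vertex -3.138 -3.68 1.736
vertex -3.419 -2.539 0.959
vertex -3.681 -2.903 1.887
endloop
endfacet
facet normal -0.255 -0.353 0.900
outer loop
vertex -3.138 -3.68 1.736
vertex -3.681 -2.903 1.887
vertex -4.061 -3.682 1.474
endloop
endfacet
facet normal 0.255 0.353 -0.900
outer loop
vertex -3.419 -2.539 0.959
vertex -3.799 -3.318 0.546
vertex -4.342 -2.541 0.697
endloop
endfacet
facet normal -0.098 0.936 0.339
outer loop
vertex -3.419 -2.539 0.959
vertex -4.342 -2.541 0.697
vertex -3.681 -2.903 1.887
endloop
endfacet
facet normal -0.099 0.935 0.339
outer loop
vertex -3.681 -2.903 1.887
vertex -4.342 -2.541 0.697
vertex -4.605 -2.905 1.624
endloop
endfacet
facet normal -0.255 -0.353 0.900
outer loop
vertex -3.681 -2.903 1.887
vertex -4.605 -2.905 1.624
vertex -4.061 -3.682 1.474
endloop
endfacet
facet normal 0.255 0.353 -0.900
outer loop
vertex -4.342 -2.541 0.697
vertex -3.799 -3.318 0.546
vertex -4.722 -3.32 0.284
endloop
endfacet
facet normal -0.882 0.466 -0.067
outer loop
vertex -4.342 -2.541 0.697
vertex -4.722 -3.32 0.284
vertex -4.605 -2.905 1.624
endloop
endfacet
facet normal -0.882 0.466 -0.067
outer loop
vertex -4.605 -2.905 1.624
vertex -4.722 -3.32 0.284
vertex -4.985 -3.684 1.211
endloop
endfacet
facet normal -0.255 -0.353 0.900
outer loop
vertex -4.605 -2.905 1.624
vertex -4.985 -3.684 1.211
vertex -4.061 -3.682 1.474
endloop
endfacet
facet normal 0.255 0.353 -0.900
outer loop
vertex -4.722 -3.32 0.284
vertex -3.799 -3.318 0.546
vertex -4.179 -4.097 0.133
endloop
endfacet
facet normal -0.784 -0.469 -0.407
outer loop
vertex -4.722 -3.32 0.284
vertex -4.179 -4.097 0.133
vertex -4.985 -3.684 1.211
endloop
endfacet
facet normal -0.784 -0.470 -0.406
outer loop
vertex -4.985 -3.684 1.211
vertex -4.179 -4.097 0.133
vertex -4.441 -4.461 1.061
endloop
endfacet
facet normal -0.255 -0.353 0.900
outer loop
vertex -4.985 -3.684 1.211
vertex -4.441 -4.461 1.061
vertex -4.061 -3.682 1.474
endloop
endfacet
facet normal 0.255 0.353 -0.900
outer loop
vertex -4.179 -4.097 0.133
vertex -3.799 -3.318 0.546
vertex -3.255 -4.095 0.396
endloop
endfacet
facet normal 0.099 -0.936 -0.339
outer loop
vertex -4.179 -4.097 0.133
vertex -3.255 -4.095 0.396
vertex -4.441 -4.461 1.061
endloop
endfacet
facet normal 0.098 -0.935 -0.339
outer loop
vertex -4.441 -4.461 1.061
vertex -3.255 -4.095 0.396
vertex -3.518 -4.459 1.323
endloop
endfacet
facet normal -0.255 -0.353 0.900
outer loop
vertex -4.441 -4.461 1.061
vertex -3.518 -4.459 1.323
vertex -4.061 -3.682 1.474
endloop
endfacet
facet normal 0.255 0.353 -0.900
outer loop
vertex -3.255 -4.095 0.396
vertex -3.799 -3.318 0.546
vertex -2.875 -3.316 0.809
endloop
endfacet
facet normal 0.882 -0.466 0.067
outer loop
vertex -3.255 -4.095 0.396
vertex -2.875 -3.316 0.809
vertex -3.518 -4.459 1.323
endloop
endfacet
facet normal 0.882 -0.466 0.067
outer loop
vertex -3.518 -4.459 1.323
vertex -2.875 -3.316 0.809
vertex -3.138 -3.68 1.736
endloop
endfacet
facet normal -0.255 -0.353 0.900
outer loop
vertex -3.518 -4.459 1.323
vertex -3.138 -3.68 1.736
vertex -4.061 -3.682 1.474
endloop
endfacet

endsolid


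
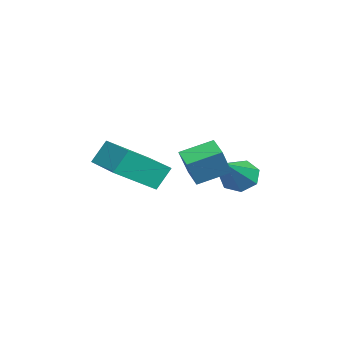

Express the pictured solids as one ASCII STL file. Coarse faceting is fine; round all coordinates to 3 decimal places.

solid 
facet normal -0.287 0.468 0.836
outer loop
vertex 0.888 -1.988 0.616
vertex 2.47 -1.049 0.634
vertex -0.032 -0.415 -0.58
endloop
endfacet
facet normal -0.860 -0.511 -0.010
outer loop
vertex 0.31 -0.971 -1.574
vertex 0.888 -1.988 0.616
vertex -0.032 -0.415 -0.58
endloop
endfacet
facet normal -0.287 0.467 0.836
outer loop
vertex -0.032 -0.415 -0.58
vertex 2.47 -1.049 0.634
vertex 1.55 0.524 -0.561
endloop
endfacet
facet normal -0.422 0.722 -0.549
outer loop
vertex 1.55 0.524 -0.561
vertex 0.31 -0.971 -1.574
vertex -0.032 -0.415 -0.58
endloop
endfacet
facet normal 0.422 -0.722 0.549
outer loop
vertex 0.888 -1.988 0.616
vertex 2.812 -1.605 -0.36
vertex 2.47 -1.049 0.634
endloop
endfacet
facet normal -0.860 -0.511 -0.010
outer loop
vertex 1.23 -2.544 -0.379
vertex 0.888 -1.988 0.616
vertex 0.31 -0.971 -1.574
endloop
endfacet
facet normal 0.422 -0.722 0.548
outer loop
vertex 1.23 -2.544 -0.379
vertex 2.812 -1.605 -0.36
vertex 0.888 -1.988 0.616
endloop
endfacet
facet normal 0.860 0.511 0.010
outer loop
vertex 2.47 -1.049 0.634
vertex 2.812 -1.605 -0.36
vertex 1.55 0.524 -0.561
endloop
endfacet
facet normal -0.422 0.722 -0.548
outer loop
vertex 1.892 -0.032 -1.556
vertex 0.31 -0.971 -1.574
vertex 1.55 0.524 -0.561
endloop
endfacet
facet normal 0.860 0.511 0.010
outer loop
vertex 1.55 0.524 -0.561
vertex 2.812 -1.605 -0.36
vertex 1.892 -0.032 -1.556
endloop
endfacet
facet normal 0.287 -0.467 -0.836
outer loop
vertex 1.892 -0.032 -1.556
vertex 1.23 -2.544 -0.379
vertex 0.31 -0.971 -1.574
endloop
endfacet
facet normal 0.287 -0.467 -0.836
outer loop
vertex 2.812 -1.605 -0.36
vertex 1.23 -2.544 -0.379
vertex 1.892 -0.032 -1.556
endloop
endfacet
facet normal -0.862 -0.356 0.362
outer loop
vertex 1.812 0.795 0.364
vertex 1.491 2.116 0.898
vertex 1.131 1.146 -0.914
endloop
endfacet
facet normal 0.220 -0.904 -0.366
outer loop
vertex 1.949 1.484 -1.258
vertex 1.812 0.795 0.364
vertex 1.131 1.146 -0.914
endloop
endfacet
facet normal -0.861 -0.357 0.362
outer loop
vertex 1.131 1.146 -0.914
vertex 1.491 2.116 0.898
vertex 0.809 2.466 -0.38
endloop
endfacet
facet normal -0.458 0.235 -0.857
outer loop
vertex 0.809 2.466 -0.38
vertex 1.949 1.484 -1.258
vertex 1.131 1.146 -0.914
endloop
endfacet
facet normal 0.458 -0.235 0.857
outer loop
vertex 1.812 0.795 0.364
vertex 2.309 2.454 0.554
vertex 1.491 2.116 0.898
endloop
endfacet
facet normal 0.221 -0.904 -0.365
outer loop
vertex 2.631 1.134 0.02
vertex 1.812 0.795 0.364
vertex 1.949 1.484 -1.258
endloop
endfacet
facet normal 0.458 -0.235 0.857
outer loop
vertex 2.631 1.134 0.02
vertex 2.309 2.454 0.554
vertex 1.812 0.795 0.364
endloop
endfacet
facet normal -0.220 0.905 0.365
outer loop
vertex 1.491 2.116 0.898
vertex 2.309 2.454 0.554
vertex 0.809 2.466 -0.38
endloop
endfacet
facet normal -0.458 0.235 -0.857
outer loop
vertex 1.628 2.805 -0.724
vertex 1.949 1.484 -1.258
vertex 0.809 2.466 -0.38
endloop
endfacet
facet normal -0.221 0.904 0.366
outer loop
vertex 0.809 2.466 -0.38
vertex 2.309 2.454 0.554
vertex 1.628 2.805 -0.724
endloop
endfacet
facet normal 0.861 0.356 -0.362
outer loop
vertex 1.628 2.805 -0.724
vertex 2.631 1.134 0.02
vertex 1.949 1.484 -1.258
endloop
endfacet
facet normal 0.862 0.356 -0.361
outer loop
vertex 2.309 2.454 0.554
vertex 2.631 1.134 0.02
vertex 1.628 2.805 -0.724
endloop
endfacet
facet normal -0.776 0.261 -0.574
outer loop
vertex -0.328 3.789 -2.043
vertex -0.756 3.105 -1.775
vertex -0.742 3.885 -1.439
endloop
endfacet
facet normal 0.529 0.816 0.233
outer loop
vertex -0.328 3.789 -2.043
vertex -0.742 3.885 -1.439
vertex 0.936 2.535 -0.525
endloop
endfacet
facet normal -0.776 0.261 -0.574
outer loop
vertex -0.742 3.885 -1.439
vertex -0.756 3.105 -1.775
vertex -1.166 3.394 -1.089
endloop
endfacet
facet normal 0.014 0.572 0.820
outer loop
vertex -0.742 3.885 -1.439
vertex -1.166 3.394 -1.089
vertex 0.936 2.535 -0.525
endloop
endfacet
facet normal -0.776 0.261 -0.574
outer loop
vertex -1.166 3.394 -1.089
vertex -0.756 3.105 -1.775
vertex -1.282 2.685 -1.255
endloop
endfacet
facet normal -0.318 -0.166 0.933
outer loop
vertex -1.166 3.394 -1.089
vertex -1.282 2.685 -1.255
vertex 0.936 2.535 -0.525
endloop
endfacet
facet normal -0.776 0.262 -0.574
outer loop
vertex -1.282 2.685 -1.255
vertex -0.756 3.105 -1.775
vertex -1.002 2.292 -1.813
endloop
endfacet
facet normal -0.217 -0.846 0.487
outer loop
vertex -1.282 2.685 -1.255
vertex -1.002 2.292 -1.813
vertex 0.936 2.535 -0.525
endloop
endfacet
facet normal -0.776 0.262 -0.574
outer loop
vertex -1.002 2.292 -1.813
vertex -0.756 3.105 -1.775
vertex -0.537 2.511 -2.342
endloop
endfacet
facet normal 0.241 -0.953 -0.183
outer loop
vertex -1.002 2.292 -1.813
vertex -0.537 2.511 -2.342
vertex 0.936 2.535 -0.525
endloop
endfacet
facet normal -0.777 0.261 -0.573
outer loop
vertex -0.537 2.511 -2.342
vertex -0.756 3.105 -1.775
vertex -0.237 3.177 -2.445
endloop
endfacet
facet normal 0.712 -0.409 -0.571
outer loop
vertex -0.537 2.511 -2.342
vertex -0.237 3.177 -2.445
vertex 0.936 2.535 -0.525
endloop
endfacet
facet normal -0.777 0.261 -0.573
outer loop
vertex -0.237 3.177 -2.445
vertex -0.756 3.105 -1.775
vertex -0.328 3.789 -2.043
endloop
endfacet
facet normal 0.841 0.379 -0.387
outer loop
vertex -0.237 3.177 -2.445
vertex -0.328 3.789 -2.043
vertex 0.936 2.535 -0.525
endloop
endfacet

endsolid


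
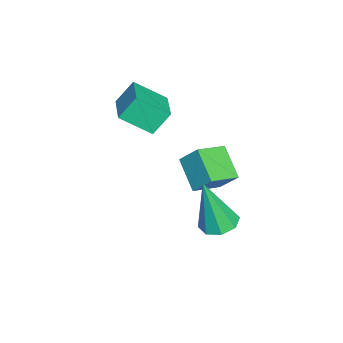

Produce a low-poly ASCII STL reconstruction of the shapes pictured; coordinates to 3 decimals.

solid 
facet normal -0.945 -0.244 -0.216
outer loop
vertex -4.472 -0.438 0.482
vertex -4.58 0.671 -0.298
vertex -4.146 -0.978 -0.332
endloop
endfacet
facet normal 0.079 -0.816 0.573
outer loop
vertex -2.88 -0.651 -0.042
vertex -4.472 -0.438 0.482
vertex -4.146 -0.978 -0.332
endloop
endfacet
facet normal -0.945 -0.244 -0.216
outer loop
vertex -4.146 -0.978 -0.332
vertex -4.58 0.671 -0.298
vertex -4.254 0.13 -1.112
endloop
endfacet
facet normal 0.317 -0.525 -0.790
outer loop
vertex -4.254 0.13 -1.112
vertex -2.88 -0.651 -0.042
vertex -4.146 -0.978 -0.332
endloop
endfacet
facet normal -0.317 0.525 0.790
outer loop
vertex -4.472 -0.438 0.482
vertex -3.314 0.998 -0.008
vertex -4.58 0.671 -0.298
endloop
endfacet
facet normal 0.080 -0.815 0.574
outer loop
vertex -3.206 -0.11 0.772
vertex -4.472 -0.438 0.482
vertex -2.88 -0.651 -0.042
endloop
endfacet
facet normal -0.317 0.525 0.790
outer loop
vertex -3.206 -0.11 0.772
vertex -3.314 0.998 -0.008
vertex -4.472 -0.438 0.482
endloop
endfacet
facet normal -0.079 0.815 -0.574
outer loop
vertex -4.58 0.671 -0.298
vertex -3.314 0.998 -0.008
vertex -4.254 0.13 -1.112
endloop
endfacet
facet normal 0.317 -0.525 -0.790
outer loop
vertex -2.988 0.458 -0.822
vertex -2.88 -0.651 -0.042
vertex -4.254 0.13 -1.112
endloop
endfacet
facet normal -0.080 0.816 -0.573
outer loop
vertex -4.254 0.13 -1.112
vertex -3.314 0.998 -0.008
vertex -2.988 0.458 -0.822
endloop
endfacet
facet normal 0.945 0.244 0.216
outer loop
vertex -2.988 0.458 -0.822
vertex -3.206 -0.11 0.772
vertex -2.88 -0.651 -0.042
endloop
endfacet
facet normal 0.945 0.244 0.216
outer loop
vertex -3.314 0.998 -0.008
vertex -3.206 -0.11 0.772
vertex -2.988 0.458 -0.822
endloop
endfacet
facet normal -0.717 -0.448 0.533
outer loop
vertex -3.914 1.785 -2.283
vertex -4.739 2.586 -2.719
vertex -4.109 1.148 -3.081
endloop
endfacet
facet normal 0.671 -0.650 0.355
outer loop
vertex -3.141 1.754 -3.801
vertex -3.914 1.785 -2.283
vertex -4.109 1.148 -3.081
endloop
endfacet
facet normal -0.718 -0.449 0.533
outer loop
vertex -4.109 1.148 -3.081
vertex -4.739 2.586 -2.719
vertex -4.934 1.949 -3.518
endloop
endfacet
facet normal -0.188 -0.612 -0.768
outer loop
vertex -4.934 1.949 -3.518
vertex -3.141 1.754 -3.801
vertex -4.109 1.148 -3.081
endloop
endfacet
facet normal 0.188 0.612 0.768
outer loop
vertex -3.914 1.785 -2.283
vertex -3.771 3.192 -3.439
vertex -4.739 2.586 -2.719
endloop
endfacet
facet normal 0.671 -0.651 0.355
outer loop
vertex -2.946 2.391 -3.002
vertex -3.914 1.785 -2.283
vertex -3.141 1.754 -3.801
endloop
endfacet
facet normal 0.187 0.612 0.768
outer loop
vertex -2.946 2.391 -3.002
vertex -3.771 3.192 -3.439
vertex -3.914 1.785 -2.283
endloop
endfacet
facet normal -0.671 0.651 -0.355
outer loop
vertex -4.739 2.586 -2.719
vertex -3.771 3.192 -3.439
vertex -4.934 1.949 -3.518
endloop
endfacet
facet normal -0.188 -0.612 -0.768
outer loop
vertex -3.966 2.555 -4.237
vertex -3.141 1.754 -3.801
vertex -4.934 1.949 -3.518
endloop
endfacet
facet normal -0.671 0.651 -0.355
outer loop
vertex -4.934 1.949 -3.518
vertex -3.771 3.192 -3.439
vertex -3.966 2.555 -4.237
endloop
endfacet
facet normal 0.717 0.449 -0.533
outer loop
vertex -3.966 2.555 -4.237
vertex -2.946 2.391 -3.002
vertex -3.141 1.754 -3.801
endloop
endfacet
facet normal 0.718 0.448 -0.533
outer loop
vertex -3.771 3.192 -3.439
vertex -2.946 2.391 -3.002
vertex -3.966 2.555 -4.237
endloop
endfacet
facet normal -0.031 0.254 -0.967
outer loop
vertex 0.148 3.589 -2.273
vertex -0.192 3.017 -2.412
vertex -0.368 3.651 -2.24
endloop
endfacet
facet normal 0.135 0.842 0.522
outer loop
vertex 0.148 3.589 -2.273
vertex -0.368 3.651 -2.24
vertex -0.128 2.503 -0.448
endloop
endfacet
facet normal -0.033 0.253 -0.967
outer loop
vertex -0.368 3.651 -2.24
vertex -0.192 3.017 -2.412
vertex -0.781 3.341 -2.307
endloop
endfacet
facet normal -0.571 0.654 0.496
outer loop
vertex -0.368 3.651 -2.24
vertex -0.781 3.341 -2.307
vertex -0.128 2.503 -0.448
endloop
endfacet
facet normal -0.033 0.254 -0.967
outer loop
vertex -0.781 3.341 -2.307
vertex -0.192 3.017 -2.412
vertex -0.849 2.841 -2.436
endloop
endfacet
facet normal -0.937 0.038 0.346
outer loop
vertex -0.781 3.341 -2.307
vertex -0.849 2.841 -2.436
vertex -0.128 2.503 -0.448
endloop
endfacet
facet normal -0.032 0.252 -0.967
outer loop
vertex -0.849 2.841 -2.436
vertex -0.192 3.017 -2.412
vertex -0.532 2.444 -2.55
endloop
endfacet
facet normal -0.748 -0.644 0.162
outer loop
vertex -0.849 2.841 -2.436
vertex -0.532 2.444 -2.55
vertex -0.128 2.503 -0.448
endloop
endfacet
facet normal -0.032 0.252 -0.967
outer loop
vertex -0.532 2.444 -2.55
vertex -0.192 3.017 -2.412
vertex -0.016 2.382 -2.583
endloop
endfacet
facet normal -0.116 -0.992 0.050
outer loop
vertex -0.532 2.444 -2.55
vertex -0.016 2.382 -2.583
vertex -0.128 2.503 -0.448
endloop
endfacet
facet normal -0.032 0.252 -0.967
outer loop
vertex -0.016 2.382 -2.583
vertex -0.192 3.017 -2.412
vertex 0.396 2.692 -2.516
endloop
endfacet
facet normal 0.592 -0.803 0.077
outer loop
vertex -0.016 2.382 -2.583
vertex 0.396 2.692 -2.516
vertex -0.128 2.503 -0.448
endloop
endfacet
facet normal -0.031 0.254 -0.967
outer loop
vertex 0.396 2.692 -2.516
vertex -0.192 3.017 -2.412
vertex 0.464 3.192 -2.387
endloop
endfacet
facet normal 0.956 -0.188 0.225
outer loop
vertex 0.396 2.692 -2.516
vertex 0.464 3.192 -2.387
vertex -0.128 2.503 -0.448
endloop
endfacet
facet normal -0.031 0.253 -0.967
outer loop
vertex 0.464 3.192 -2.387
vertex -0.192 3.017 -2.412
vertex 0.148 3.589 -2.273
endloop
endfacet
facet normal 0.767 0.493 0.410
outer loop
vertex 0.464 3.192 -2.387
vertex 0.148 3.589 -2.273
vertex -0.128 2.503 -0.448
endloop
endfacet

endsolid
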